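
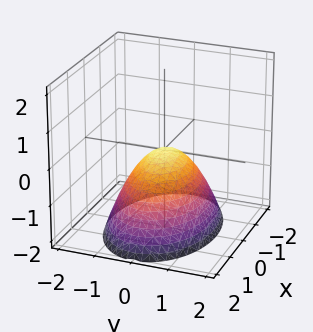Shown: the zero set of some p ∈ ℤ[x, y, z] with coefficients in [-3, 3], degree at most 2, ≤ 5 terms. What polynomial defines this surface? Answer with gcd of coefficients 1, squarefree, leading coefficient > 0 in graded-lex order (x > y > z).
x^2 + 2*y^2 + 2*z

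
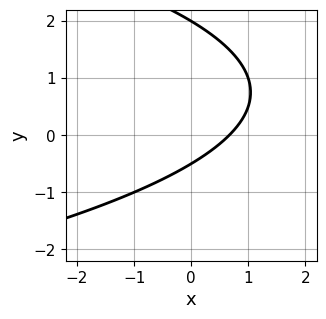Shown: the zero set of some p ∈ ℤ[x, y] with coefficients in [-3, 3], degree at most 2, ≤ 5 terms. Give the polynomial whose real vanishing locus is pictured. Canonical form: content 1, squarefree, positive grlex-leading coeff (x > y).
1. Degree: the shape is more complex than any degree-1 curve, so deg p = 2.
2. Against the integer gridlines: it meets the y-axis at y = 2 (among the integer gridlines).
3. Assembling these constraints gives the stated polynomial.

2*y^2 + 3*x - 3*y - 2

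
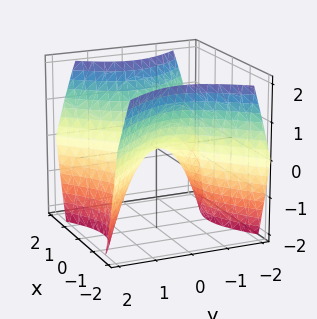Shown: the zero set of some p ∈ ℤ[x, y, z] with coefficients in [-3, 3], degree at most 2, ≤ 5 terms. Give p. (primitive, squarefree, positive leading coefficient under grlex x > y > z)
x^2 - y^2 - z

First, the degree is 2 — a saddle surface; a quadric.
Then, symmetries: the y ↦ −y reflection is a symmetry, so y appears only in even powers; it's symmetric under x → −x, forcing even powers of x.
Then, from the axis intercepts and sections: it crosses the y-axis at the gridline y = 0; it meets the z-axis at z = 0 (among the integer gridlines).
Finally, the integer polynomial consistent with all of this is the stated p.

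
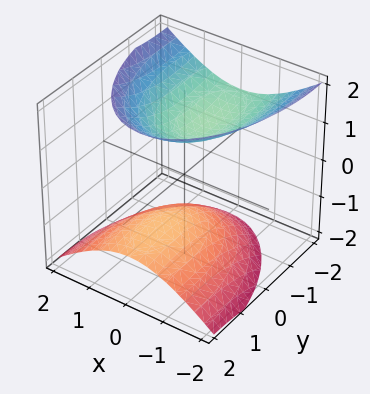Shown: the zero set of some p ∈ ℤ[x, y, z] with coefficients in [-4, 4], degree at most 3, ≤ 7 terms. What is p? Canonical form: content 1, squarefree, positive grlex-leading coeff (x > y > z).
1. I count 2 distinct pieces. They look like related sheets of one shape, so recover p as a whole.
2. deg p = 2. No degree-1 surface has this shape.
3. From the axis intercepts and sections: among the integer gridlines, it crosses the z-axis at z ∈ {-1, 1}; no y-intercept at any integer in the box.
4. Putting this together gives p.

3*x^2 + y^2 + 2*y*z - 3*z^2 + 3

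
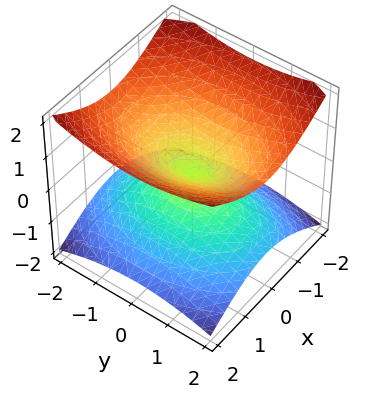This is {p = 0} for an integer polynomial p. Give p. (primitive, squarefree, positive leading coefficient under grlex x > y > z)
(a) deg p = 2. Two nappes meeting at a single point; a quadric.
(b) Symmetries: the y ↦ −y reflection is a symmetry, so y appears only in even powers; mirror symmetry z ↦ −z ⇒ only even powers of z; the x ↦ −x reflection is a symmetry, so x appears only in even powers.
(c) From the visible intercepts: one y-axis crossing is at y = 0; it meets the z-axis at z = 0 (among the integer gridlines).
(d) Matching integer coefficients to the picture gives p.

2*x^2 + y^2 - 3*z^2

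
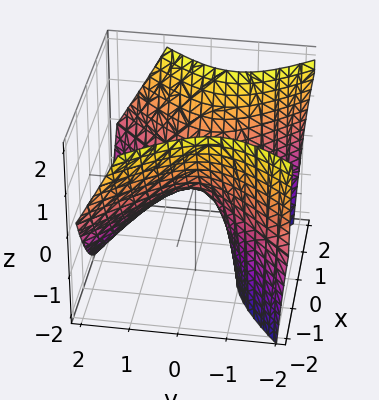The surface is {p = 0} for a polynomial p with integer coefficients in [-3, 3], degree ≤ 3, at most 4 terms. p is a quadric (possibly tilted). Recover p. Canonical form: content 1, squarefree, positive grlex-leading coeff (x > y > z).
3*x^2 - 3*y^2 - 2*y*z - 3*z

The degree is 2 — no degree-1 surface has this shape.
Checking where it meets the axes: it meets the z-axis at z = 0 (among the integer gridlines); one x-axis crossing is at x = 0; it meets the y-axis at y = 0 (among the integer gridlines).
These observations pin down the coefficients.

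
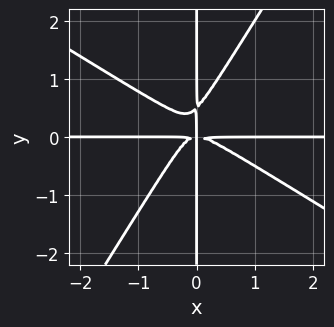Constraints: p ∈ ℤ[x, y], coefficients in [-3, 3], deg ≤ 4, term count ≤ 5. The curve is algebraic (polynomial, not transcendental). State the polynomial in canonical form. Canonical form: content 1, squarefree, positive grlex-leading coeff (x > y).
2*x^3*y + 2*x^2*y^2 - 2*x*y^3 + x*y^2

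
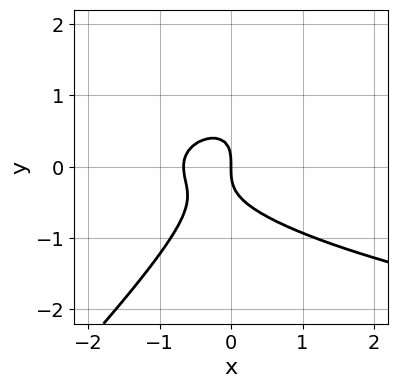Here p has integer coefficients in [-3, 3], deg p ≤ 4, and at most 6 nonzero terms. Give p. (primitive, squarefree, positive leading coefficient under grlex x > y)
3*x*y^2 - 3*y^3 - 3*x^2 - 2*x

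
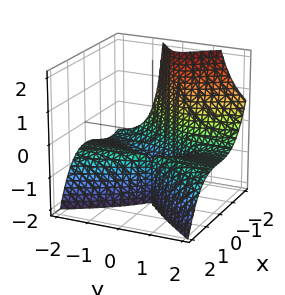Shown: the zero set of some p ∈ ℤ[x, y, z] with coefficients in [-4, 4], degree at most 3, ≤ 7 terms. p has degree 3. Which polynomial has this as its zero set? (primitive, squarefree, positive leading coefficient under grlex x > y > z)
deg p = 3. The shape is more complex than any degree-2 surface.
Checking where it meets the axes: every point of the z-axis in the box is on the surface.
These observations pin down the coefficients.

2*x^3 - x^2*y + 3*y^2*z + 3*x^2 + 2*y^2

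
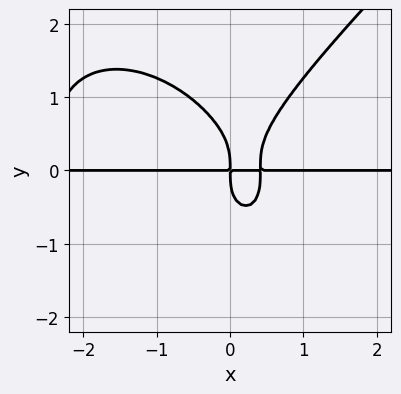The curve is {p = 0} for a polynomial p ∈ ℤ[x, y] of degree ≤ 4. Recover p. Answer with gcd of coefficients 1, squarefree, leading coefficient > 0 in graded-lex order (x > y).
First, degree: the shape is more complex than any degree-3 curve, so deg p = 4.
Then, from the axis intercepts and sections: every point of the x-axis in the box is on the curve.
Finally, fitting integer coefficients to these (and the overall shape) gives p.

x^3*y - y^4 + 2*x^2*y - x*y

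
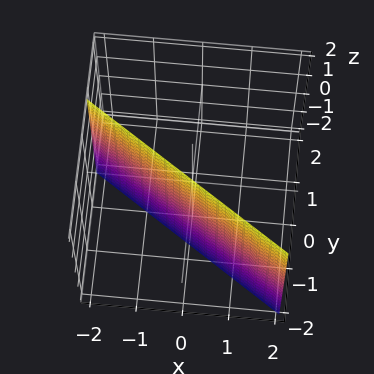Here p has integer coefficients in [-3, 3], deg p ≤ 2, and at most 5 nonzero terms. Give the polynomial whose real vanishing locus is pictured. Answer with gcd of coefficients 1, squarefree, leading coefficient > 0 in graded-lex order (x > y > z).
2*x + 3*y + 2

Degree: every cross-section is a straight line — this is a plane, so deg p = 1.
Observable constraints: the surface avoids every integer z-axis point in the box; one x-axis crossing is at x = -1.
Assembling these constraints gives the stated polynomial.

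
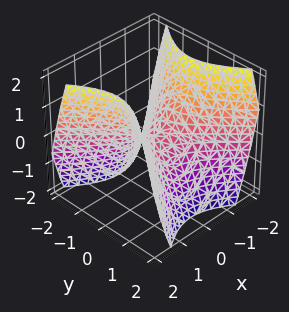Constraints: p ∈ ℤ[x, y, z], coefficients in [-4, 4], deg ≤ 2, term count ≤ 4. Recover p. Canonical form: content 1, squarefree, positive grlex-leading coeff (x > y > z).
x^2 - y^2 - z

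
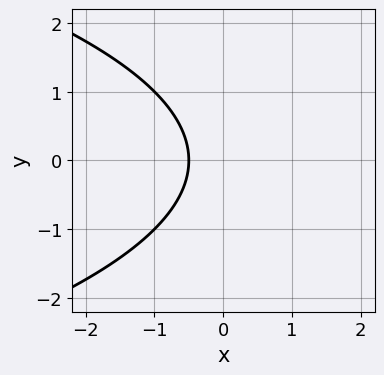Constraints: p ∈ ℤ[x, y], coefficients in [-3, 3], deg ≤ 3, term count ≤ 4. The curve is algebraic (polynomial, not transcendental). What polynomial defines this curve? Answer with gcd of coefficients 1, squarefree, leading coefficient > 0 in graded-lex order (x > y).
First, deg p = 2. The shape is more complex than any degree-1 curve.
Next, symmetries: it's symmetric under y → −y, forcing even powers of y.
Next, from the axis intercepts and sections: the curve avoids every integer y-axis point in the box.
Finally, assembling these constraints gives the stated polynomial.

y^2 + 2*x + 1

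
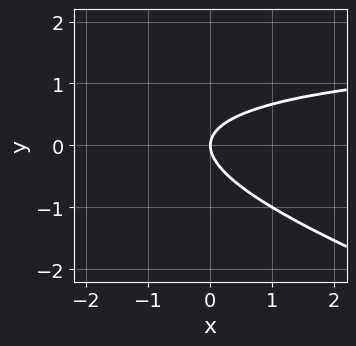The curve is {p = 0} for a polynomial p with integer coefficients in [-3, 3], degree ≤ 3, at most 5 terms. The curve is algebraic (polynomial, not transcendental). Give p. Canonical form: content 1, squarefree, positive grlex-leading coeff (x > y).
x*y + 3*y^2 - 2*x

Degree: the shape is more complex than any degree-1 curve, so deg p = 2.
Against the integer gridlines: it crosses the y-axis at the gridline y = 0; it crosses the x-axis at the gridline x = 0.
Assembling these constraints gives the stated polynomial.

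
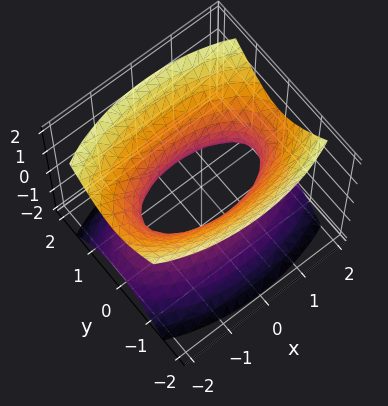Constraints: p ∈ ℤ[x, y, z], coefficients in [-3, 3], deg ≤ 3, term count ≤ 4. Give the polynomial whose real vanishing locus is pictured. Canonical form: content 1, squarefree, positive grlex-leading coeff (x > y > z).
x^2 + 3*y^2 - 2*z^2 - 2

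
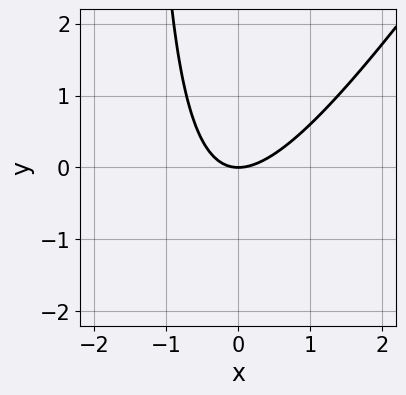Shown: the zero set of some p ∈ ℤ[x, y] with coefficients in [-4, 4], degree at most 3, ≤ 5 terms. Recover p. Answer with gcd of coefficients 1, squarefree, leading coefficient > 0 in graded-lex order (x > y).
First, degree: no degree-1 curve has this shape, so deg p = 2.
Next, checking where it meets the axes: it meets the x-axis at x = 0 (among the integer gridlines); it meets the y-axis at y = 0 (among the integer gridlines).
Finally, solving for integer coefficients yields p as stated.

3*x^2 - 2*x*y - 3*y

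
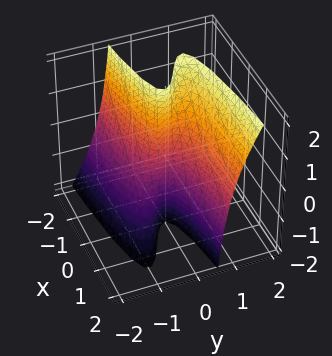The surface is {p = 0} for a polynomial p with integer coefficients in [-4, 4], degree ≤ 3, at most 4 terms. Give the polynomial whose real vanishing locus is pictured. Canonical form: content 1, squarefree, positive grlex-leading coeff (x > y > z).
(a) Degree: the shape is more complex than any degree-2 surface, so deg p = 3.
(b) From the axis intercepts and sections: it meets the x-axis at x = 0 (among the integer gridlines); one y-axis crossing is at y = 0.
(c) These observations pin down the coefficients. Check: (0, 0, -2) on the z-axis lies on the surface, and p(0, 0, -2) = 0. ✓

3*y^3 - 2*y^2*z - x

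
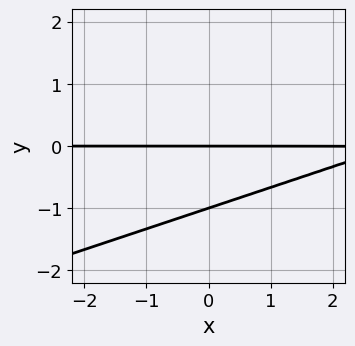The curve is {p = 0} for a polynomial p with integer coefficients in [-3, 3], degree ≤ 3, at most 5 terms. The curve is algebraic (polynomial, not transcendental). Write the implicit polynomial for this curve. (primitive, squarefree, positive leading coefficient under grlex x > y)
x*y - 3*y^2 - 3*y

deg p = 2. No degree-1 curve has this shape.
Reading off the gridlines: the y-axis gridline crossings are at y ∈ {-1, 0}; the visible x-axis segment lies entirely on the curve.
Putting this together gives p.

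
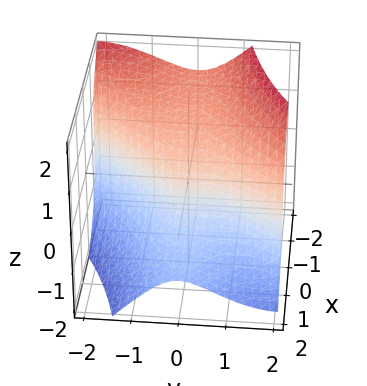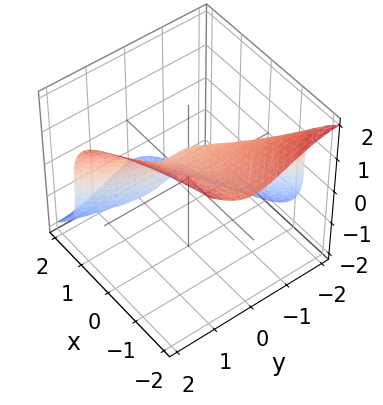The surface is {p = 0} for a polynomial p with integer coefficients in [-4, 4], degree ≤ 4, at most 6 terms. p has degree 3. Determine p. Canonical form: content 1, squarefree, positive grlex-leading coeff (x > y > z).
3*x*y^2 - 2*y^3 + 2*z^3 + 2*x - 1

1. deg p = 3.
2. Putting this together gives p.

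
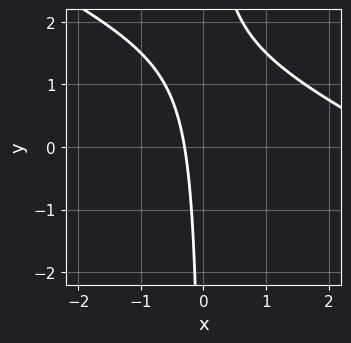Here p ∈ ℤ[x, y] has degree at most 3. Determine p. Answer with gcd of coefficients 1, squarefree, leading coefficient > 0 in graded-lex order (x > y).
First, deg p = 2. A generic line meets the curve in up to 2 points.
Next, checking where it meets the axes: it misses every integer gridline on the y-axis.
Finally, fitting integer coefficients to these (and the overall shape) gives p.

x^2 + 2*x*y - 3*x - 1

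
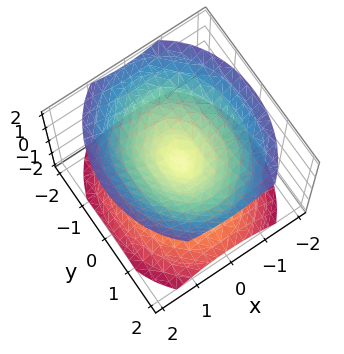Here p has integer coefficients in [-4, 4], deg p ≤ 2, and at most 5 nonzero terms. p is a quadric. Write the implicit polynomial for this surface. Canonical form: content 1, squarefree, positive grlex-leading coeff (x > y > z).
I count 2 distinct pieces. They look like related sheets of one shape, so recover p as a whole.
The degree is 2 — two nappes meeting at a single point; a quadric.
Symmetries: it's symmetric under z → −z, forcing even powers of z; the x ↦ −x reflection is a symmetry, so x appears only in even powers; the y ↦ −y reflection is a symmetry, so y appears only in even powers.
From the visible intercepts: it meets the z-axis at z = 0 (among the integer gridlines); it crosses the y-axis at the gridline y = 0; one x-axis crossing is at x = 0.
These observations pin down the coefficients.

3*x^2 + 2*y^2 - 3*z^2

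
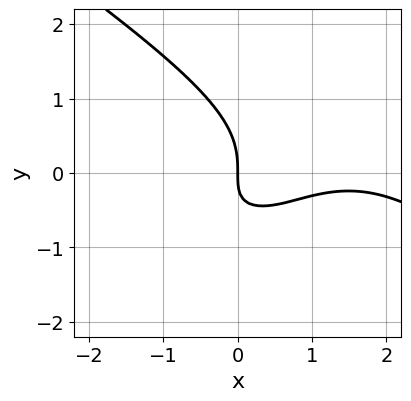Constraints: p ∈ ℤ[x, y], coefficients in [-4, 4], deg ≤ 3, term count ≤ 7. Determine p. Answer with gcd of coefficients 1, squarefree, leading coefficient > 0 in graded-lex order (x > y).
x^3 + 3*y^3 - 3*x^2 + 3*x*y + 3*x

The degree is 3 — a generic line meets the curve in up to 3 points.
From the visible intercepts: it meets the x-axis at x = 0 (among the integer gridlines); it meets the y-axis at y = 0 (among the integer gridlines).
Putting this together gives p.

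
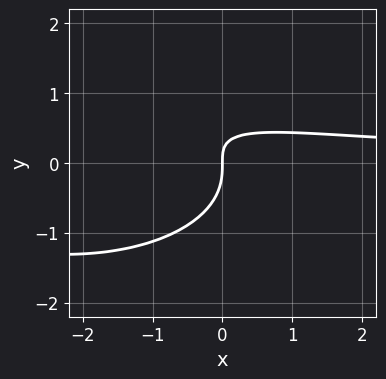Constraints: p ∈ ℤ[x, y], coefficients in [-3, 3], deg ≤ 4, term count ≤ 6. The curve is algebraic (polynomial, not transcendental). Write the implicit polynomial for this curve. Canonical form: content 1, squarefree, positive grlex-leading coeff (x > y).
x^2*y + 3*y^3 + 3*x*y - 2*x

1. Degree: the shape is more complex than any degree-2 curve, so deg p = 3.
2. Observable constraints: one y-axis crossing is at y = 0; it meets the x-axis at x = 0 (among the integer gridlines).
3. The integer polynomial consistent with all of this is the stated p.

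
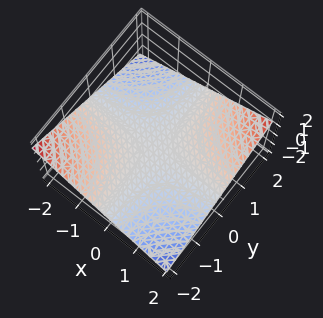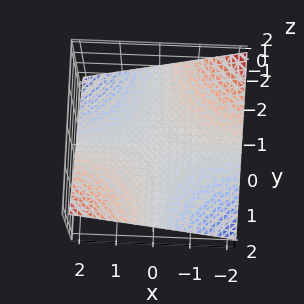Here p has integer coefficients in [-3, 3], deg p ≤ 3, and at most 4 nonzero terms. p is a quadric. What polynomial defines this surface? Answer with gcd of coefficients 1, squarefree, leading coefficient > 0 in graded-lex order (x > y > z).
x*y - 3*z

Degree: a hyperbolic paraboloid; a quadric, so deg p = 2.
Against the integer gridlines: every point of the y-axis in the box is on the surface; every point of the x-axis in the box is on the surface; one z-axis crossing is at z = 0.
Putting this together gives p.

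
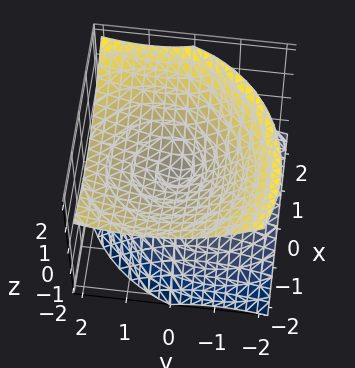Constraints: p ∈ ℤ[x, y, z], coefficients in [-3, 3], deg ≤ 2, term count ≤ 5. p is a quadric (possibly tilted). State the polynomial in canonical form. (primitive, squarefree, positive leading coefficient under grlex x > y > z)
1. deg p = 2. A generic line meets the surface in up to 2 points.
2. Observable constraints: it crosses the z-axis at the gridline z = 0; it crosses the y-axis at the gridline y = 0.
3. These observations pin down the coefficients.

x^2 + x*z + y^2 - y*z - 2*z^2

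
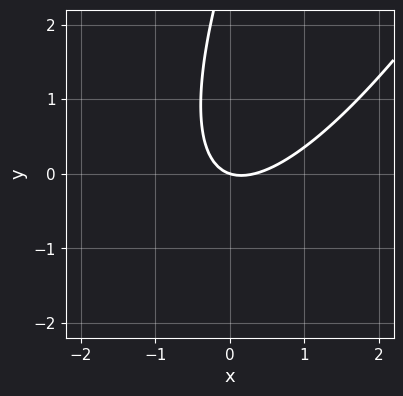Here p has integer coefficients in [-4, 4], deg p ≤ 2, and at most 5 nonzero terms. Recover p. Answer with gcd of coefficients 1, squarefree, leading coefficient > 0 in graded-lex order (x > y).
First, the degree is 2 — no degree-1 curve has this shape.
Next, observable constraints: it crosses the x-axis at the gridline x = 0; it meets the y-axis at y = 0 (among the integer gridlines).
Finally, matching integer coefficients to the picture gives p.

3*x^2 - 3*x*y + y^2 - x - 3*y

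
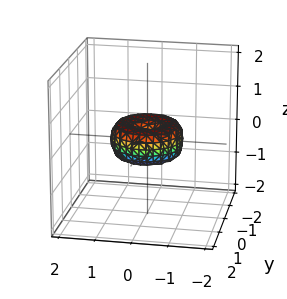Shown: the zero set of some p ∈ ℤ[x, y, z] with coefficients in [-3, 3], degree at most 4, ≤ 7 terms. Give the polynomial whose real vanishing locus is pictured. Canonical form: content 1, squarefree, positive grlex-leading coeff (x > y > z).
1. deg p = 4.
2. Symmetries: rotational symmetry about the z-axis ⇒ p depends on x, y only through x² + y².
3. From the axis intercepts and sections: among the integer gridlines, it crosses the y-axis at y ∈ {-1, 0, 1}; among the integer gridlines, it crosses the x-axis at x ∈ {-1, 0, 1}; it crosses the z-axis at the gridline z = 0; a circular section at z = 0 has radius exactly 1.
4. Matching integer coefficients to the picture gives p.

x^4 + 2*x^2*y^2 + y^4 - x^2 - y^2 + z^2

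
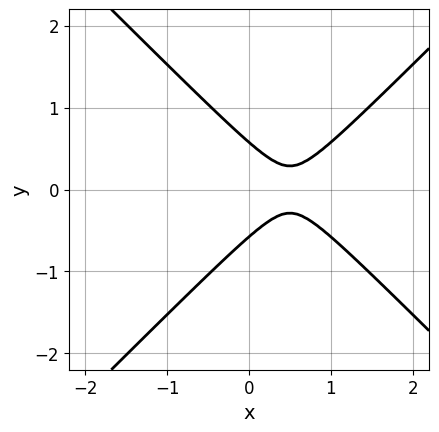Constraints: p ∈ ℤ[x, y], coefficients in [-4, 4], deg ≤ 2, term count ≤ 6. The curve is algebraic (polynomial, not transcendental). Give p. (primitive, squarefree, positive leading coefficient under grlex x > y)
3*x^2 - 3*y^2 - 3*x + 1

First, the degree is 2 — a generic line meets the curve in up to 2 points.
Next, symmetries: mirror symmetry y ↦ −y ⇒ only even powers of y.
Then, against the integer gridlines: the curve avoids every integer x-axis point in the box.
Finally, matching integer coefficients to the picture gives p.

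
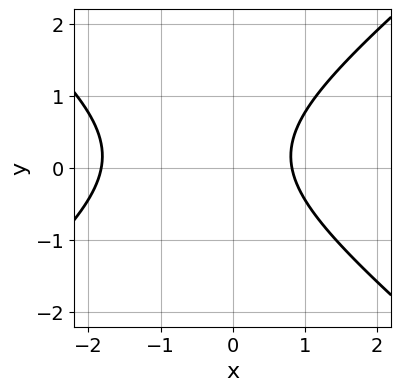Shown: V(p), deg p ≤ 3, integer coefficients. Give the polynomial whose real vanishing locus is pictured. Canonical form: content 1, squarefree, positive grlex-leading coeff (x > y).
(a) Degree: a generic line meets the curve in up to 2 points, so deg p = 2.
(b) From the visible intercepts: it misses every integer gridline on the y-axis.
(c) Putting this together gives p.

2*x^2 - 3*y^2 + 2*x + y - 3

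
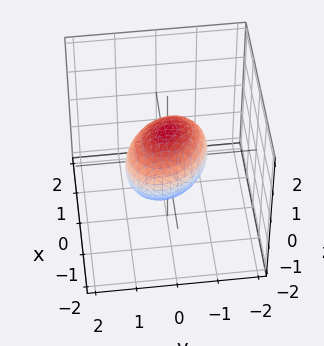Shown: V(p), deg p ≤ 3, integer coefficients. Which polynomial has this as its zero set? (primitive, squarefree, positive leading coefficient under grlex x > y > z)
2*x^2 + x*y + 2*y^2 + 2*z^2 - 2

(a) Degree: the shape is more complex than any degree-1 surface, so deg p = 2.
(b) Reading off the gridlines: among the integer gridlines, it crosses the y-axis at y ∈ {-1, 1}; among the integer gridlines, it crosses the z-axis at z ∈ {-1, 1}; the x-axis gridline crossings are at x ∈ {-1, 1}.
(c) Assembling these constraints gives the stated polynomial.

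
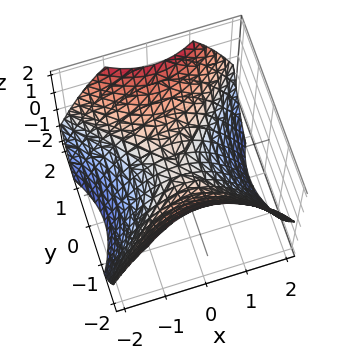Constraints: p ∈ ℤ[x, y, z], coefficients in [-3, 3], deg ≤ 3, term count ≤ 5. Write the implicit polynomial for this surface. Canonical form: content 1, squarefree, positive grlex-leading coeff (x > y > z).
1. deg p = 2.
2. Symmetries: it's symmetric under x → −x, forcing even powers of x; it's symmetric under y → −y, forcing even powers of y.
3. Against the integer gridlines: one x-axis crossing is at x = 0; it meets the y-axis at y = 0 (among the integer gridlines); one z-axis crossing is at z = 0.
4. Together with the visible shape, these determine p as stated.

2*x^2 - 2*y^2 + 3*z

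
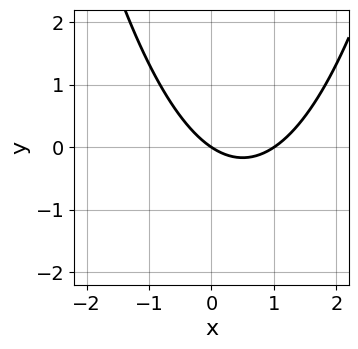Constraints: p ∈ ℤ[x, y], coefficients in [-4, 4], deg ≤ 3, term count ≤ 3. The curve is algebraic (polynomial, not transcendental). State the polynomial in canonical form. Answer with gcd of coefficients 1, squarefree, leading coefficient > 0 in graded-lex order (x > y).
First, degree: the shape is more complex than any degree-1 curve, so deg p = 2.
Then, from the visible intercepts: it crosses the y-axis at the gridline y = 0; among the integer gridlines, it crosses the x-axis at x ∈ {0, 1}.
Finally, assembling these constraints gives the stated polynomial.

2*x^2 - 2*x - 3*y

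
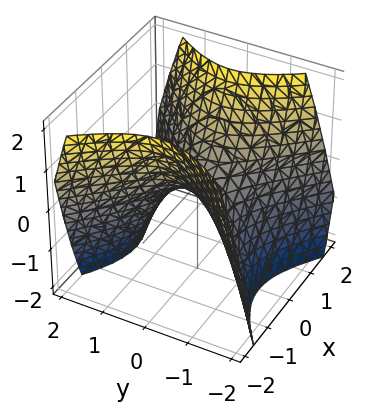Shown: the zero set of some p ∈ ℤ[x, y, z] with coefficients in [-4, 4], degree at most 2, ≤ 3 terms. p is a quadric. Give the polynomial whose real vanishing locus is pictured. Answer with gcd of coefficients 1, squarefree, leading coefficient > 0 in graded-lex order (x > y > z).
x^2 - y^2 - z

1. deg p = 2.
2. Symmetries: it's symmetric under y → −y, forcing even powers of y; the x ↦ −x reflection is a symmetry, so x appears only in even powers.
3. From the visible intercepts: it meets the y-axis at y = 0 (among the integer gridlines); it crosses the x-axis at the gridline x = 0; it crosses the z-axis at the gridline z = 0.
4. Assembling these constraints gives the stated polynomial.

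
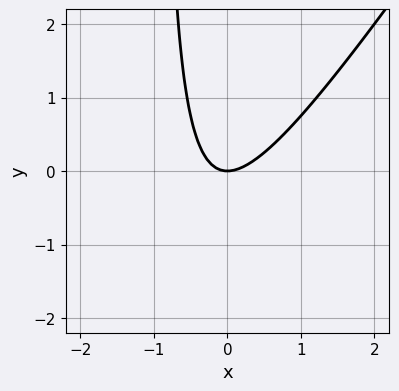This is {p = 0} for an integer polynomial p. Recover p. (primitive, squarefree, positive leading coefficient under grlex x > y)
1. The degree is 2 — a generic line meets the curve in up to 2 points.
2. From the axis intercepts and sections: it crosses the x-axis at the gridline x = 0; one y-axis crossing is at y = 0.
3. Putting this together gives p.

3*x^2 - 2*x*y - 2*y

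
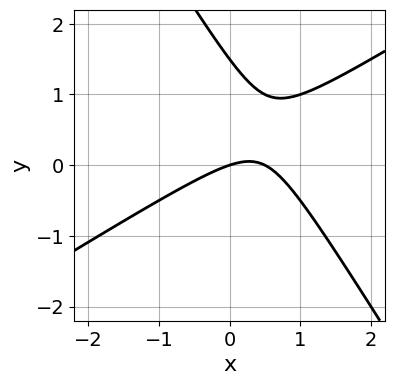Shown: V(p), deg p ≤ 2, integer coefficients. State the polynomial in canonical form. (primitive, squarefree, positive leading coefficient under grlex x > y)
1. The degree is 2 — no degree-1 curve has this shape.
2. From the visible intercepts: one x-axis crossing is at x = 0; one y-axis crossing is at y = 0.
3. These observations pin down the coefficients.

2*x^2 - 2*x*y - 2*y^2 - x + 3*y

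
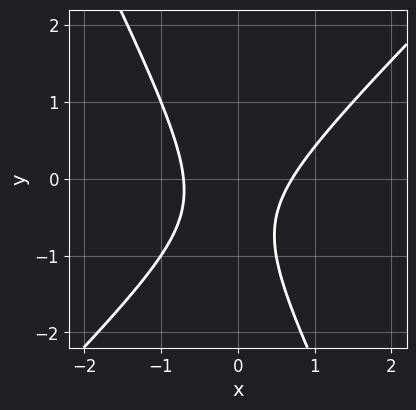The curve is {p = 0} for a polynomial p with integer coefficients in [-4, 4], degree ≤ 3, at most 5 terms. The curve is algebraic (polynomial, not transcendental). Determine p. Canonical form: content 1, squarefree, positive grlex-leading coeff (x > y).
(a) Degree: a generic line meets the curve in up to 2 points, so deg p = 2.
(b) Checking where it meets the axes: it misses every integer gridline on the y-axis.
(c) Matching integer coefficients to the picture gives p.

2*x^2 - x*y - y^2 - y - 1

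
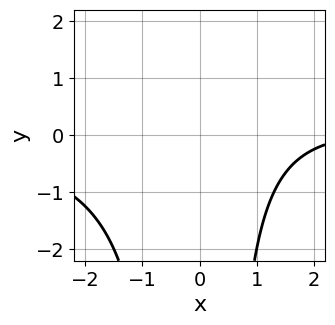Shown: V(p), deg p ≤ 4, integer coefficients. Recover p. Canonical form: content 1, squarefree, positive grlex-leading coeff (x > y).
x^2*y - x + 3

1. The degree is 3 — the shape is more complex than any degree-2 curve.
2. Checking where it meets the axes: no y-intercept at any integer in the box; no x-intercept at any integer in the box.
3. The integer polynomial consistent with all of this is the stated p.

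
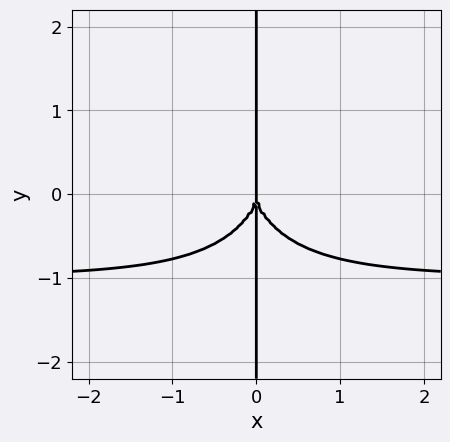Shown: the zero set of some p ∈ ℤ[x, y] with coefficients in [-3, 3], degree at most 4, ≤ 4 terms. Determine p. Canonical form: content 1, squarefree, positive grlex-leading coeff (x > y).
2*x^3*y + x*y^3 + 2*x^3

1. The degree is 4 — no degree-3 curve has this shape.
2. Observable constraints: every point of the y-axis in the box is on the curve; it meets the x-axis at x = 0 (among the integer gridlines).
3. Solving for integer coefficients yields p as stated.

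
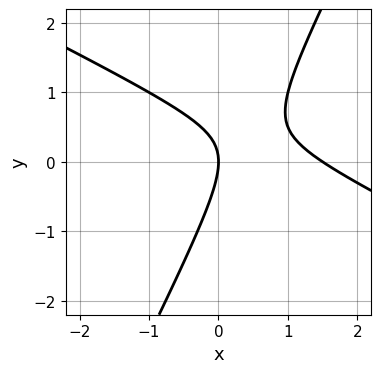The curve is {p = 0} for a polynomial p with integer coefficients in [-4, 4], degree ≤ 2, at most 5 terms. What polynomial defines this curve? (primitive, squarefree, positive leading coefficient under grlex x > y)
Degree: a generic line meets the curve in up to 2 points, so deg p = 2.
Checking where it meets the axes: one y-axis crossing is at y = 0; it crosses the x-axis at the gridline x = 0.
Solving for integer coefficients yields p as stated.

2*x^2 + 3*x*y - 2*y^2 - 3*x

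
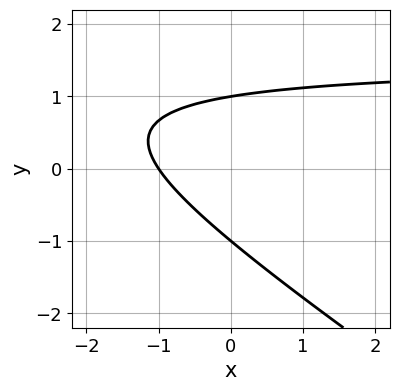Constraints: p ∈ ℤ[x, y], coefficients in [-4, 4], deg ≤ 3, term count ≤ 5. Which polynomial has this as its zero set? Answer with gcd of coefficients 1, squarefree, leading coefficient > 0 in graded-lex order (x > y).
1. The degree is 2 — no degree-1 curve has this shape.
2. Observable constraints: among the integer gridlines, it crosses the y-axis at y ∈ {-1, 1}; it crosses the x-axis at the gridline x = -1.
3. Together with the visible shape, these determine p as stated.

2*x*y + 3*y^2 - 3*x - 3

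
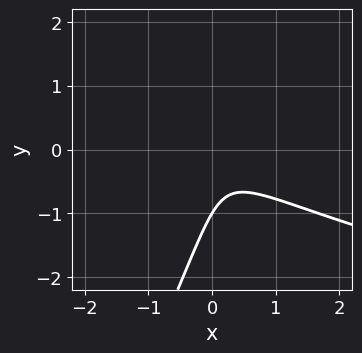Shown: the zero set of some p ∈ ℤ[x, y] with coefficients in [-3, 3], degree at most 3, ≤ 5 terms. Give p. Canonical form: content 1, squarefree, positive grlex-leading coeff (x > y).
(a) The degree is 3 — the shape is more complex than any degree-2 curve.
(b) From the visible intercepts: it misses every integer gridline on the x-axis; one y-axis crossing is at y = -1.
(c) Solving for integer coefficients yields p as stated.

2*x*y^2 - y^3 - 3*x^2 - 3*x*y - 1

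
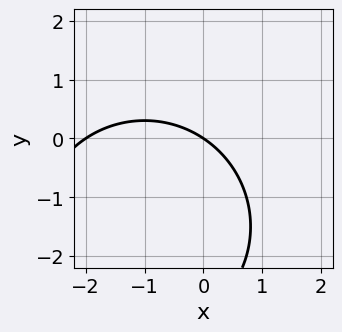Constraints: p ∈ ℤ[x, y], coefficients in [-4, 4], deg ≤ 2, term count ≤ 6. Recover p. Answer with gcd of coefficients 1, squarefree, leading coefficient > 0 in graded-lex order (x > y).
The degree is 2 — a generic line meets the curve in up to 2 points.
Checking where it meets the axes: it meets the y-axis at y = 0 (among the integer gridlines); among the integer gridlines, it crosses the x-axis at x ∈ {-2, 0}.
The integer polynomial consistent with all of this is the stated p.

x^2 + y^2 + 2*x + 3*y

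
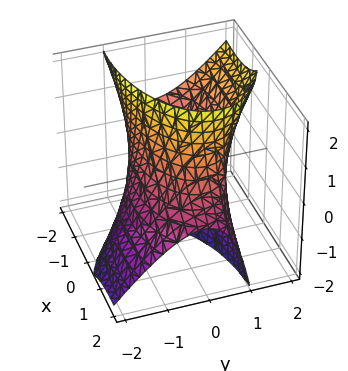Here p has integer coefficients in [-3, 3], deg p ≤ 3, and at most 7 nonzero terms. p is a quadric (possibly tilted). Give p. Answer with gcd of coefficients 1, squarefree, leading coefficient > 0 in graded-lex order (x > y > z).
First, degree: a generic line meets the surface in up to 2 points, so deg p = 2.
Next, from the visible intercepts: the surface avoids every integer z-axis point in the box; the y-axis gridline crossings are at y ∈ {-1, 1}.
Finally, solving for integer coefficients yields p as stated.

x^2 + 2*x*z + 3*y^2 - 2*y*z - 3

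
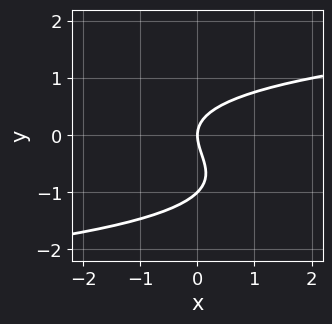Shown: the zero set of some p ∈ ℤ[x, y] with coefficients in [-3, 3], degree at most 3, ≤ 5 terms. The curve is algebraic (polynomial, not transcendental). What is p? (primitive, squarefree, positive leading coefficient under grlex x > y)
Degree: no degree-2 curve has this shape, so deg p = 3.
Checking where it meets the axes: the y-axis gridline crossings are at y ∈ {-1, 0}; it meets the x-axis at x = 0 (among the integer gridlines).
Putting this together gives p.

y^3 + y^2 - x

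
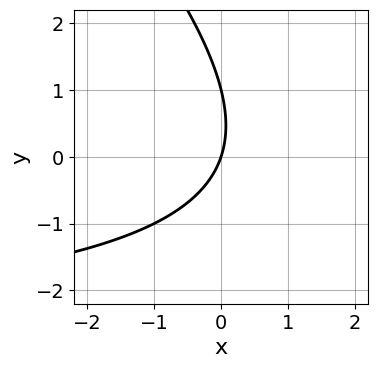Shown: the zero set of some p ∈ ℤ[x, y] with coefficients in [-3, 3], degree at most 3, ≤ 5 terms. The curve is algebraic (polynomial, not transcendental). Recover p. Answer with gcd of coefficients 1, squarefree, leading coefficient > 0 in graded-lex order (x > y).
First, deg p = 2. The shape is more complex than any degree-1 curve.
Then, observable constraints: among the integer gridlines, it crosses the y-axis at y ∈ {0, 1}; one x-axis crossing is at x = 0.
Finally, the integer polynomial consistent with all of this is the stated p.

x*y + y^2 + 3*x - y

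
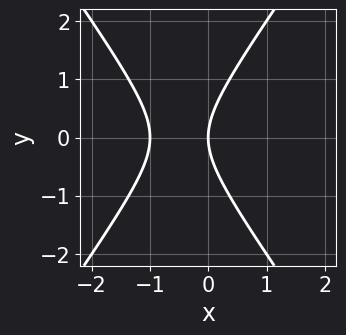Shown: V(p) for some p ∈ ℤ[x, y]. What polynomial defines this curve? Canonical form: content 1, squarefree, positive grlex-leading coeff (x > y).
2*x^2 - y^2 + 2*x

First, deg p = 2. A generic line meets the curve in up to 2 points.
Then, symmetries: the y ↦ −y reflection is a symmetry, so y appears only in even powers.
Then, from the axis intercepts and sections: the x-axis gridline crossings are at x ∈ {-1, 0}; it meets the y-axis at y = 0 (among the integer gridlines).
Finally, fitting integer coefficients to these (and the overall shape) gives p.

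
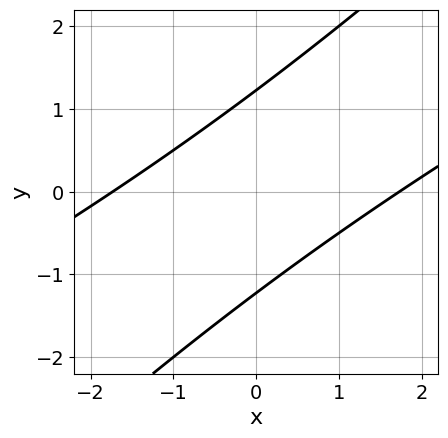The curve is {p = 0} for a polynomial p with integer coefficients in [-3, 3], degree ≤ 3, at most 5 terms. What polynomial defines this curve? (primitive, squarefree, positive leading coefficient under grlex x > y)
1. Degree: no degree-1 curve has this shape, so deg p = 2.
2. Putting this together gives p.

x^2 - 3*x*y + 2*y^2 - 3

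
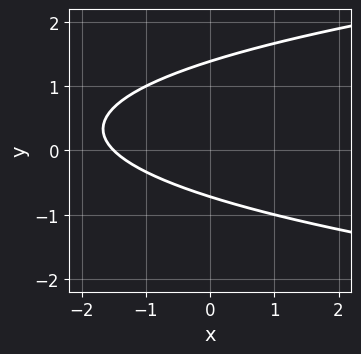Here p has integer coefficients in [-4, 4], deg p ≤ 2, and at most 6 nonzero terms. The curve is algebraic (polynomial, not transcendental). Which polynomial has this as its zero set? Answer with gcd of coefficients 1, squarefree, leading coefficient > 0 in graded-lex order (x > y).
3*y^2 - 2*x - 2*y - 3

(a) Degree: the shape is more complex than any degree-1 curve, so deg p = 2.
(b) Putting this together gives p.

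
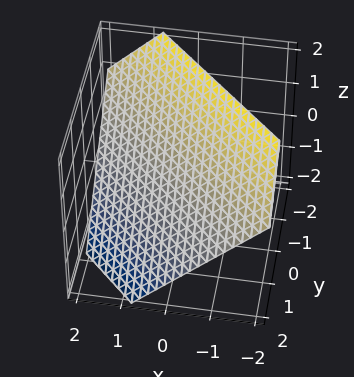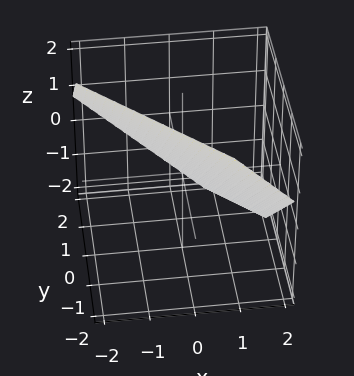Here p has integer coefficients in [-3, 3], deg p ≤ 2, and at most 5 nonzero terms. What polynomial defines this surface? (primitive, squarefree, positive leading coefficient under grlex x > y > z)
3*x + 3*y + 3*z - 2

First, degree: the surface is flat (a plane), so deg p = 1.
Finally, putting this together gives p.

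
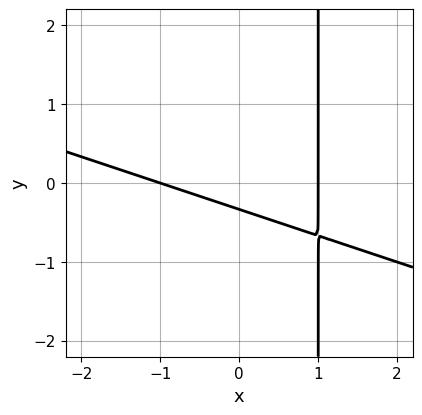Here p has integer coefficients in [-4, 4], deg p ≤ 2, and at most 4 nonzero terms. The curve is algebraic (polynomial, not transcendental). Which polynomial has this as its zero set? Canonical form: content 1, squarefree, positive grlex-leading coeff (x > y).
(a) Degree: no degree-1 curve has this shape, so deg p = 2.
(b) Checking where it meets the axes: the x-axis gridline crossings are at x ∈ {-1, 1}.
(c) The integer polynomial consistent with all of this is the stated p.

x^2 + 3*x*y - 3*y - 1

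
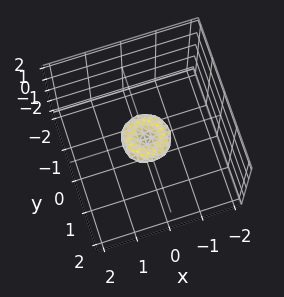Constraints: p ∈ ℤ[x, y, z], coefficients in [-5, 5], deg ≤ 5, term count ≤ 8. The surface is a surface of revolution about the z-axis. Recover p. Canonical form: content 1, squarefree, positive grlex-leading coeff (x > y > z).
1. Degree: a generic line meets the surface in up to 4 points, so deg p = 4.
2. Symmetries: rotational symmetry about the z-axis ⇒ p depends on x, y only through x² + y².
3. From the axis intercepts and sections: a circular section at z = 0 has radius between 0 and 1; it meets the x-axis at x = 0 (among the integer gridlines).
4. Matching integer coefficients to the picture gives p.

2*x^4 + 4*x^2*y^2 + 2*y^4 - x^2 - y^2 + 3*z^2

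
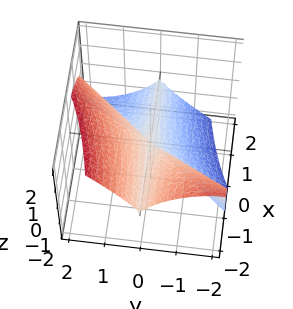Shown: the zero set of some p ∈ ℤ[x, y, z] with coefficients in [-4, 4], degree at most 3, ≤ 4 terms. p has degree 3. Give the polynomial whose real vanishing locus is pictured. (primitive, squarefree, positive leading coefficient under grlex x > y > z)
3*x*y^2 - 2*y^3 + 2*z^3

The degree is 3 — a generic line meets the surface in up to 3 points.
Observable constraints: it crosses the z-axis at the gridline z = 0; every point of the x-axis in the box is on the surface; it crosses the y-axis at the gridline y = 0.
Solving for integer coefficients yields p as stated.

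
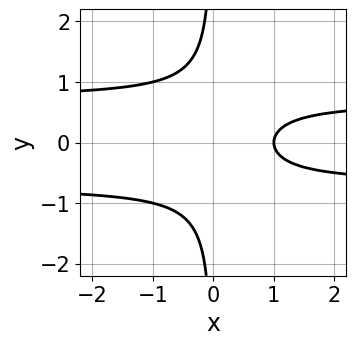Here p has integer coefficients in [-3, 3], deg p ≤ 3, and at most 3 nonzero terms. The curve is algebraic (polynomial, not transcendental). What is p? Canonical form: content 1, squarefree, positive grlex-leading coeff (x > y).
2*x*y^2 - x + 1

(a) deg p = 3.
(b) Symmetries: the y ↦ −y reflection is a symmetry, so y appears only in even powers.
(c) Against the integer gridlines: the curve avoids every integer y-axis point in the box; it meets the x-axis at x = 1 (among the integer gridlines).
(d) Assembling these constraints gives the stated polynomial.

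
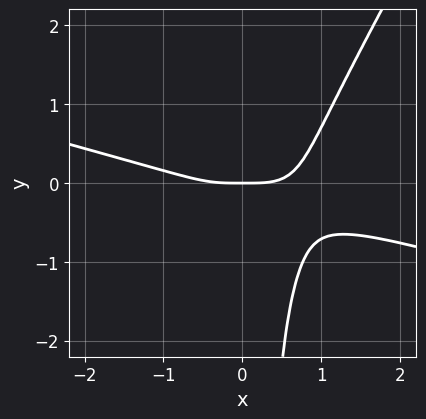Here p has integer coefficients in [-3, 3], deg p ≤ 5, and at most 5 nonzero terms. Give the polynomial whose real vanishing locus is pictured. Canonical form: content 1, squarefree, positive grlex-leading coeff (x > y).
x^4 + 3*x^3*y - 2*x^2*y^2 - 2*x^2*y - y

1. Degree: the shape is more complex than any degree-3 curve, so deg p = 4.
2. From the visible intercepts: one x-axis crossing is at x = 0; it meets the y-axis at y = 0 (among the integer gridlines).
3. Together with the visible shape, these determine p as stated.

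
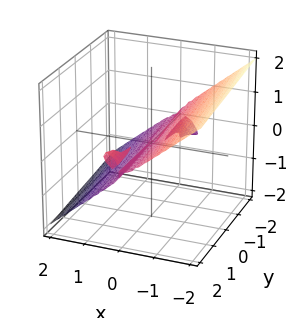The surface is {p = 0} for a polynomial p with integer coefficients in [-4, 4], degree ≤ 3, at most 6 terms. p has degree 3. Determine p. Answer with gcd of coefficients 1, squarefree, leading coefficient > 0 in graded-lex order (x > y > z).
There are 3 components. Treating them together as one polynomial.
deg p = 3. A generic line meets the surface in up to 3 points.
Checking where it meets the axes: it crosses the z-axis at the gridline z = 0; every point of the y-axis in the box is on the surface; it meets the x-axis at x = 0 (among the integer gridlines).
Solving for integer coefficients yields p as stated.

3*x^3 - x*y*z - 2*x*z^2 + 3*z^3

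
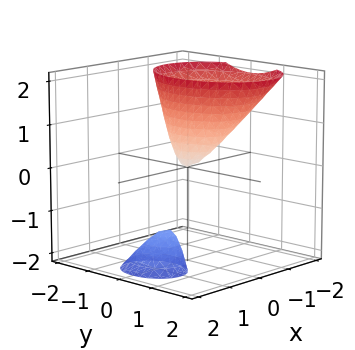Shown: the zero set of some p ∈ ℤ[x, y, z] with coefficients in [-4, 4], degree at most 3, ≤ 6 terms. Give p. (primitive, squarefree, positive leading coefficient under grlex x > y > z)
The picture has 2 separate pieces.
deg p = 2.
Observable constraints: one x-axis crossing is at x = 0; it crosses the y-axis at the gridline y = 0.
Together with the visible shape, these determine p as stated.

3*x^2 + 3*x*z + 2*y^2 - z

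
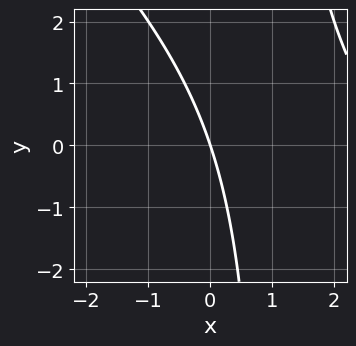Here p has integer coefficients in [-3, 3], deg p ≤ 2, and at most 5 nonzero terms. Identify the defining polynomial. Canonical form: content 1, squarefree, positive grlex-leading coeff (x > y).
x^2 + x*y - 3*x - y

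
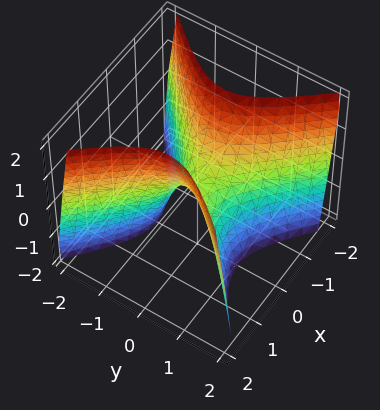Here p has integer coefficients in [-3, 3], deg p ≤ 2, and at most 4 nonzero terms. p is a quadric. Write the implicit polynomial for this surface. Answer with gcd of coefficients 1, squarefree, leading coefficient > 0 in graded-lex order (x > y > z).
2*x^2 - 2*y^2 - z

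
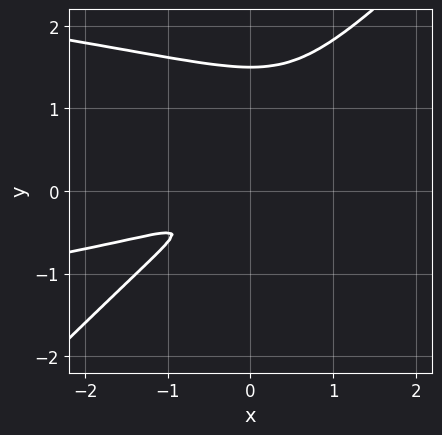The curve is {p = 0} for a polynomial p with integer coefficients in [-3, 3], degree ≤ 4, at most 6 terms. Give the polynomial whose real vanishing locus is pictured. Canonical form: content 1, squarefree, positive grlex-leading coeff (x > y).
2*x*y^2 - 2*y^3 + x^2 - 3*x*y + 3*y^2

First, degree: no degree-2 curve has this shape, so deg p = 3.
Finally, putting this together gives p.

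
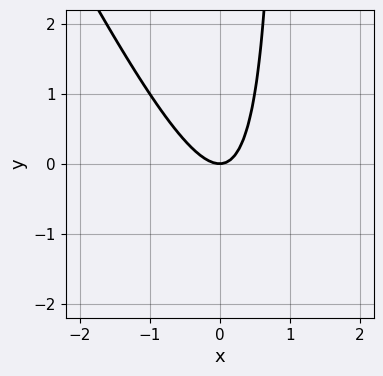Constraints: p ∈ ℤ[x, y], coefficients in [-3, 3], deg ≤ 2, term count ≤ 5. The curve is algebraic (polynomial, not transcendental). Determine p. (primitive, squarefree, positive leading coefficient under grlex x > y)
2*x^2 + x*y - y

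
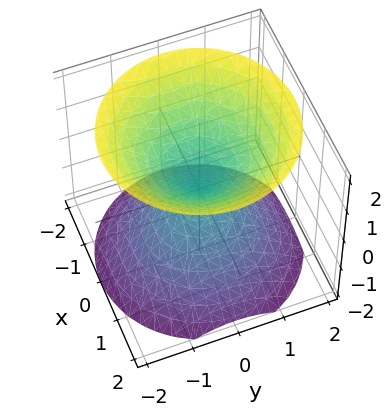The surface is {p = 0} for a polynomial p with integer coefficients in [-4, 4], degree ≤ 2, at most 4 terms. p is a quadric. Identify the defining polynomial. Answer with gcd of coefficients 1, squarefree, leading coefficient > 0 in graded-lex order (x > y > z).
First, there are 2 components. Treating them together as one polynomial.
Then, degree: two nappes meeting at a single point; a quadric, so deg p = 2.
Then, by symmetry, the surface is invariant under rotation about z: p = q(x² + y², z); it's symmetric under z → −z, forcing even powers of z.
Then, from the visible intercepts: it meets the z-axis at z = 0 (among the integer gridlines); one x-axis crossing is at x = 0; it crosses the y-axis at the gridline y = 0.
Finally, fitting integer coefficients to these (and the overall shape) gives p.

x^2 + y^2 - z^2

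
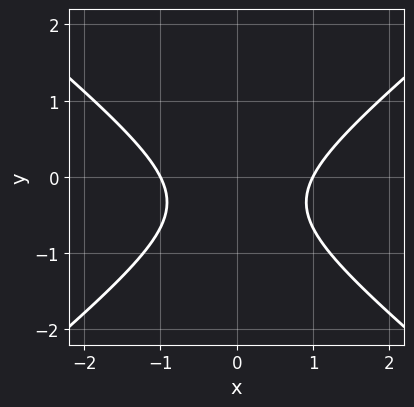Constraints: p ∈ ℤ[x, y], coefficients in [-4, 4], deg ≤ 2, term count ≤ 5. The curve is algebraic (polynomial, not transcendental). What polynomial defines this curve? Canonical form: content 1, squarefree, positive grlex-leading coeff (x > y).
2*x^2 - 3*y^2 - 2*y - 2

First, degree: no degree-1 curve has this shape, so deg p = 2.
Next, symmetries: it's symmetric under x → −x, forcing even powers of x.
Next, from the axis intercepts and sections: the x-axis gridline crossings are at x ∈ {-1, 1}; no y-intercept at any integer in the box.
Finally, these observations pin down the coefficients.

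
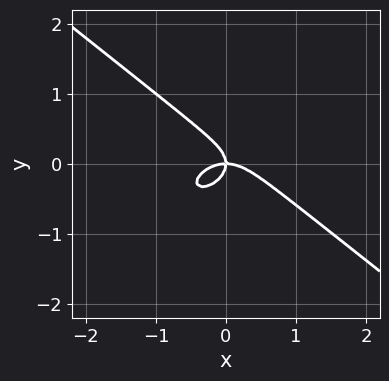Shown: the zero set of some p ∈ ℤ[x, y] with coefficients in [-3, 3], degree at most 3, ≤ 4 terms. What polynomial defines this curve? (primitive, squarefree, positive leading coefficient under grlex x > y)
(a) Degree: the shape is more complex than any degree-2 curve, so deg p = 3.
(b) Observable constraints: it crosses the y-axis at the gridline y = 0; one x-axis crossing is at x = 0.
(c) Putting this together gives p.

x^3 + 2*y^3 + x*y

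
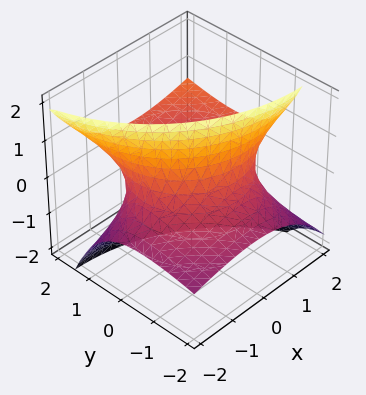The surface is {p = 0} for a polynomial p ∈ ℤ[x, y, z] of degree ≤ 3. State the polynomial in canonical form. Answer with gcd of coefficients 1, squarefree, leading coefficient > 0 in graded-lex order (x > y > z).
x^2 - 2*x*z + y^2 - 3*y*z - z^2 - 2

deg p = 2.
Against the integer gridlines: no z-intercept at any integer in the box.
Together with the visible shape, these determine p as stated.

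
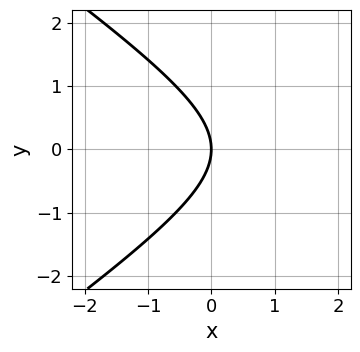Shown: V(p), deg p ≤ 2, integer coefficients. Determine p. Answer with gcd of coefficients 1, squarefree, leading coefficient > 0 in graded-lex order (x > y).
The degree is 2 — the shape is more complex than any degree-1 curve.
Symmetries: the y ↦ −y reflection is a symmetry, so y appears only in even powers.
From the visible intercepts: it crosses the y-axis at the gridline y = 0; it crosses the x-axis at the gridline x = 0.
Solving for integer coefficients yields p as stated.

x^2 - 2*y^2 - 3*x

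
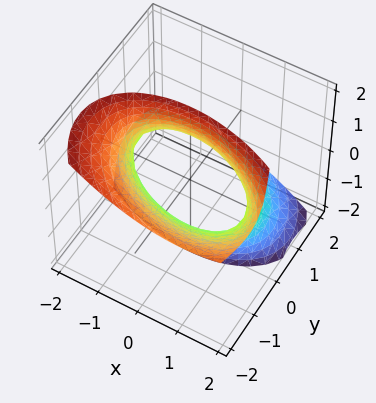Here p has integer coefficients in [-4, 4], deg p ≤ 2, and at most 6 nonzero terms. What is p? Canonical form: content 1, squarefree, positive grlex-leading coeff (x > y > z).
x^2 + x*y + 2*y^2 + 3*y*z - 2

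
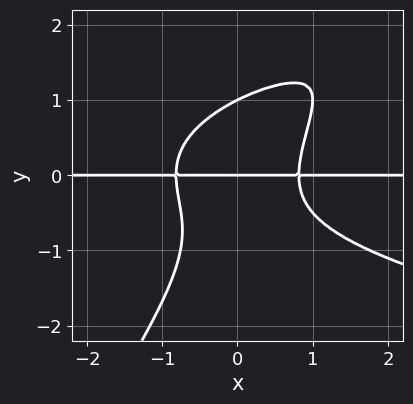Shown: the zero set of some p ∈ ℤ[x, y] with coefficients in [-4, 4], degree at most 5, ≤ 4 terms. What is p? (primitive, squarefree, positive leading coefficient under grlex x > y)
3*x*y^3 - 2*y^4 - 3*x^2*y + 2*y

First, degree: the shape is more complex than any degree-3 curve, so deg p = 4.
Then, checking where it meets the axes: every point of the x-axis in the box is on the curve; the y-axis gridline crossings are at y ∈ {0, 1}.
Finally, putting this together gives p.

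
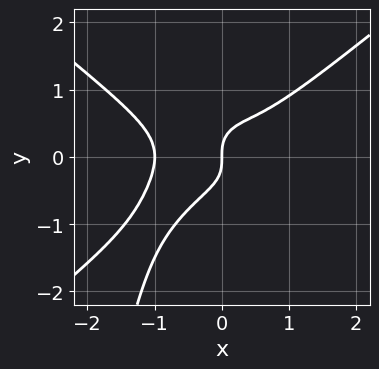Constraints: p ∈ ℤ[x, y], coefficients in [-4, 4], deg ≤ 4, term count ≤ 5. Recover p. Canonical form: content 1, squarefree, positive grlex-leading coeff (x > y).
2*x^4 - 3*x^2*y^2 + x^3 - 2*y^3 + x

Degree: no degree-3 curve has this shape, so deg p = 4.
From the visible intercepts: among the integer gridlines, it crosses the x-axis at x ∈ {-1, 0}; it crosses the y-axis at the gridline y = 0.
Assembling these constraints gives the stated polynomial.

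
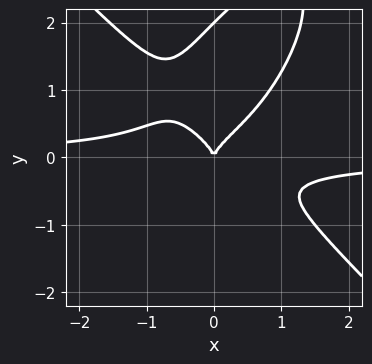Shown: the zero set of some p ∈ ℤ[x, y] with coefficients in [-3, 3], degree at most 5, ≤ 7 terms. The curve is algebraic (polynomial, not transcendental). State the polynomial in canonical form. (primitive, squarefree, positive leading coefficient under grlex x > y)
First, deg p = 4.
Next, checking where it meets the axes: one x-axis crossing is at x = 0; the y-axis gridline crossings are at y ∈ {0, 2}.
Finally, assembling these constraints gives the stated polynomial.

2*x^3*y - x*y^3 + y^4 - 2*y^3 + x^2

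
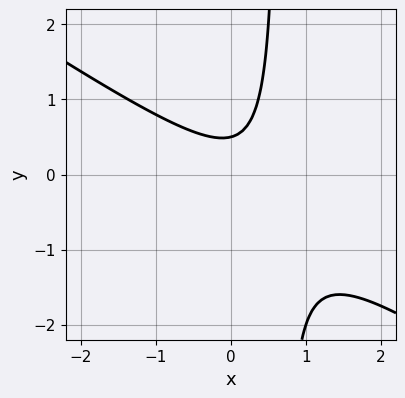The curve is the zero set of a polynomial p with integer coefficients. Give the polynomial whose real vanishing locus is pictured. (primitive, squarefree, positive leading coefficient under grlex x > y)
2*x^2 + 3*x*y - x - 2*y + 1

First, deg p = 2. No degree-1 curve has this shape.
Then, checking where it meets the axes: no x-intercept at any integer in the box.
Finally, putting this together gives p.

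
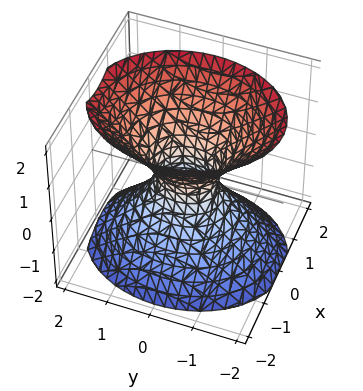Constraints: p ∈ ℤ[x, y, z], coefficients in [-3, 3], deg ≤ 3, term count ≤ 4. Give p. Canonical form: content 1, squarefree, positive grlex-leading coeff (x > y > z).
1. The degree is 2 — an hourglass — one-sheet hyperboloid; a quadric.
2. Symmetries: the y ↦ −y reflection is a symmetry, so y appears only in even powers; the z ↦ −z reflection is a symmetry, so z appears only in even powers; mirror symmetry x ↦ −x ⇒ only even powers of x.
3. Observable constraints: it misses every integer gridline on the z-axis.
4. The integer polynomial consistent with all of this is the stated p.

3*x^2 + 2*y^2 - 2*z^2 - 1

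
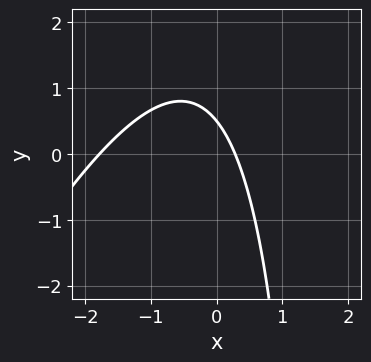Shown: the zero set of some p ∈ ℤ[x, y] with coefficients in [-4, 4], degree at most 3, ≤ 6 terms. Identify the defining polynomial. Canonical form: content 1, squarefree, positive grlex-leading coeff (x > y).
First, the degree is 2 — a generic line meets the curve in up to 2 points.
Finally, matching integer coefficients to the picture gives p.

2*x^2 - x*y + 3*x + 2*y - 1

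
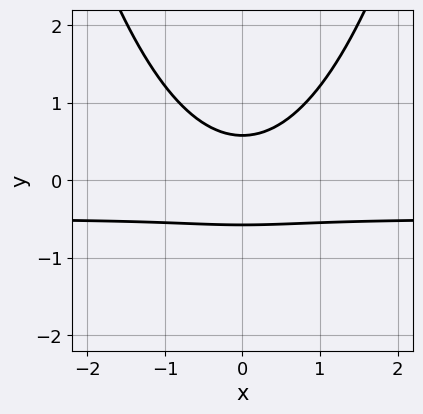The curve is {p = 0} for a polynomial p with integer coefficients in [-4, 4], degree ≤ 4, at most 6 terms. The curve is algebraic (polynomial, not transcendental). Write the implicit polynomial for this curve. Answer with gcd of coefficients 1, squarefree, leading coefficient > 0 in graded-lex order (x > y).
2*x^2*y + x^2 - 3*y^2 + 1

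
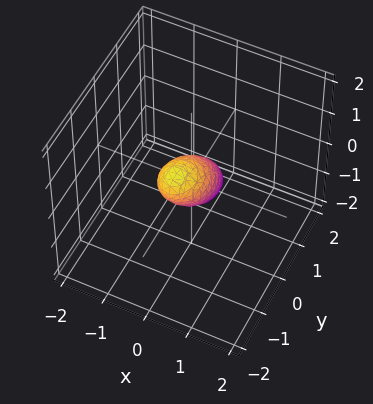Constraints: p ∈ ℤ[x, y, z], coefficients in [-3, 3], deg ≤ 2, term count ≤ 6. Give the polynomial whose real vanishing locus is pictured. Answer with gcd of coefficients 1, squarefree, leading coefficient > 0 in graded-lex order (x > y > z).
3*x^2 + 2*y^2 + 3*y*z + 2*z^2 - 1

First, degree: a generic line meets the surface in up to 2 points, so deg p = 2.
Finally, the integer polynomial consistent with all of this is the stated p.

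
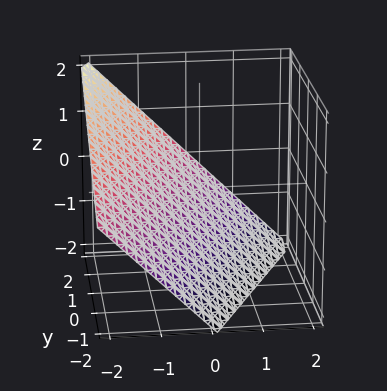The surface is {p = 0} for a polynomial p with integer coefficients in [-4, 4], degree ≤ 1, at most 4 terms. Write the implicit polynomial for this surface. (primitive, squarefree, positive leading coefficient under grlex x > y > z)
2*x - y + 2*z + 2

First, deg p = 1. The surface is flat (a plane).
Then, from the visible intercepts: it meets the x-axis at x = -1 (among the integer gridlines); it meets the z-axis at z = -1 (among the integer gridlines); one y-axis crossing is at y = 2.
Finally, fitting integer coefficients to these (and the overall shape) gives p.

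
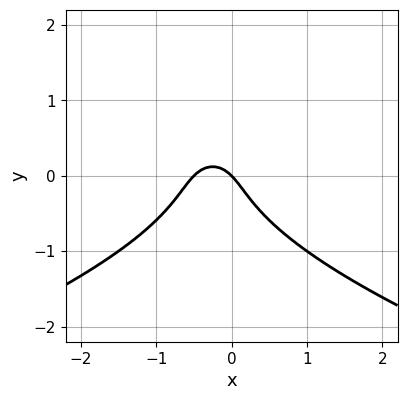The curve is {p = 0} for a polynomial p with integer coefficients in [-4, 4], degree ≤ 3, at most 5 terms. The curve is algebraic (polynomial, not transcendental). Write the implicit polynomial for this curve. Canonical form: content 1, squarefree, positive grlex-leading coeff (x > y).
2*y^3 + 2*x^2 + x + y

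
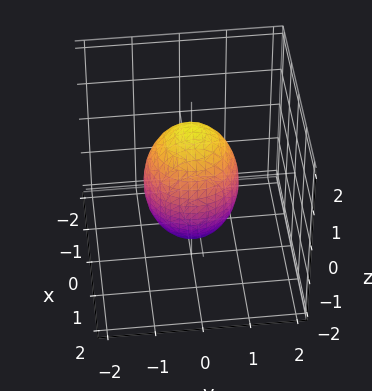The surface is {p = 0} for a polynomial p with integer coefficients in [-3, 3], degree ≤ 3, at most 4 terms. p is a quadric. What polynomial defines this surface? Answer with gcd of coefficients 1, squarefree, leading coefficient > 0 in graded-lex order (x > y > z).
1. The degree is 2 — bounded and convex; a quadric.
2. By symmetry, the surface is invariant under rotation about z: p = q(x² + y², z); mirror symmetry z ↦ −z ⇒ only even powers of z.
3. From the visible intercepts: among the integer gridlines, it crosses the x-axis at x ∈ {-1, 1}; among the integer gridlines, it crosses the y-axis at y ∈ {-1, 1}; a circular section at z = 1 has radius between 0 and 1.
4. Solving for integer coefficients yields p as stated.

2*x^2 + 2*y^2 + z^2 - 2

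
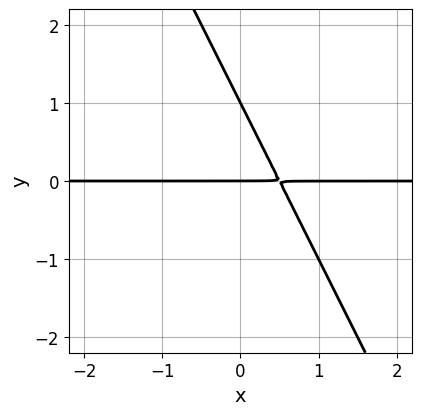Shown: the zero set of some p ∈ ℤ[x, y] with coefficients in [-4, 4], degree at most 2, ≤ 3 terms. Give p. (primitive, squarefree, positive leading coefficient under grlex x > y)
2*x*y + y^2 - y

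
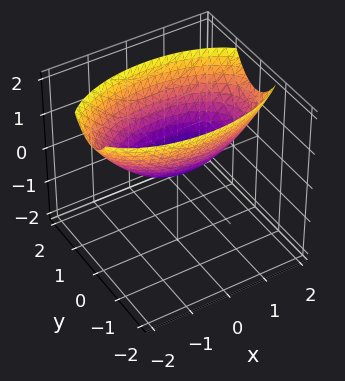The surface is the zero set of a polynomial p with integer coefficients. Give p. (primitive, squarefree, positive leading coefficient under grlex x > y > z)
x^2 + 3*y^2 - 3*z

deg p = 2. A paraboloid; a quadric.
Symmetries: it's symmetric under y → −y, forcing even powers of y; mirror symmetry x ↦ −x ⇒ only even powers of x.
Observable constraints: one y-axis crossing is at y = 0; it meets the x-axis at x = 0 (among the integer gridlines); it meets the z-axis at z = 0 (among the integer gridlines).
Solving for integer coefficients yields p as stated.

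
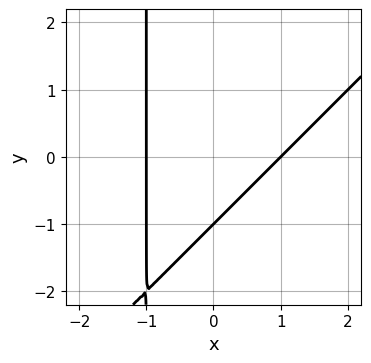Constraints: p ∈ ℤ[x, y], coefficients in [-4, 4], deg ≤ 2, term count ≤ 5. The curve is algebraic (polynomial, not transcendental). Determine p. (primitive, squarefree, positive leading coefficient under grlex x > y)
(a) The degree is 2 — no degree-1 curve has this shape.
(b) From the visible intercepts: among the integer gridlines, it crosses the x-axis at x ∈ {-1, 1}; it meets the y-axis at y = -1 (among the integer gridlines).
(c) Putting this together gives p.

x^2 - x*y - y - 1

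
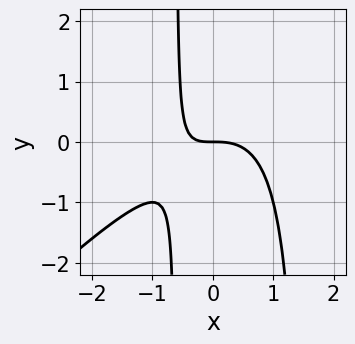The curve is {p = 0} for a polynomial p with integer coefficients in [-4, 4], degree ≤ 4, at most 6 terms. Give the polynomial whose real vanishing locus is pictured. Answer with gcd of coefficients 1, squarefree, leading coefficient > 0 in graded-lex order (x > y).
First, the degree is 3 — the shape is more complex than any degree-2 curve.
Next, from the axis intercepts and sections: it meets the x-axis at x = 0 (among the integer gridlines); it crosses the y-axis at the gridline y = 0.
Finally, these observations pin down the coefficients.

x^3 - x^2*y + x*y + y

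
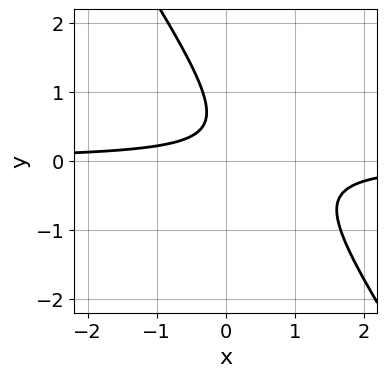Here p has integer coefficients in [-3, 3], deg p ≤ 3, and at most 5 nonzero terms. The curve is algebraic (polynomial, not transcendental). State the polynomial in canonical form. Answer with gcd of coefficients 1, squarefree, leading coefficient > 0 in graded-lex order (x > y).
3*x*y + 2*y^2 - 2*y + 1

The degree is 2 — no degree-1 curve has this shape.
Checking where it meets the axes: it misses every integer gridline on the y-axis; it misses every integer gridline on the x-axis.
Matching integer coefficients to the picture gives p.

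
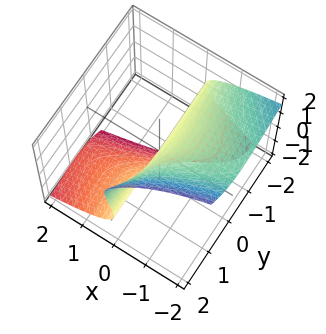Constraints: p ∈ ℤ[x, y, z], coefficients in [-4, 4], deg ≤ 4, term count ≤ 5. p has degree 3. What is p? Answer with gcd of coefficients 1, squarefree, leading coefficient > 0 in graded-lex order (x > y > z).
2*x*y^2 - 3*y*z^2 + 2*z^3 + 2*z^2 + 3*x

The degree is 3 — no degree-2 surface has this shape.
Reading off the gridlines: it meets the x-axis at x = 0 (among the integer gridlines); every point of the y-axis in the box is on the surface; the z-axis gridline crossings are at z ∈ {-1, 0}.
Fitting integer coefficients to these (and the overall shape) gives p.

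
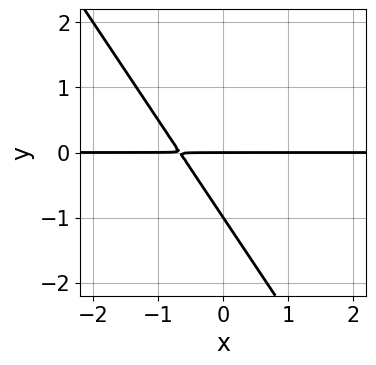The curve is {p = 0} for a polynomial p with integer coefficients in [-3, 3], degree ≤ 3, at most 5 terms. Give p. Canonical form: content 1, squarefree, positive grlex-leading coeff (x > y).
3*x*y + 2*y^2 + 2*y

First, deg p = 2. A generic line meets the curve in up to 2 points.
Next, from the visible intercepts: among the integer gridlines, it crosses the y-axis at y ∈ {-1, 0}; the visible x-axis segment lies entirely on the curve.
Finally, together with the visible shape, these determine p as stated.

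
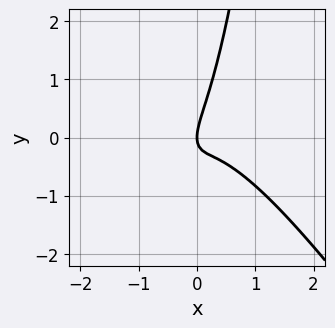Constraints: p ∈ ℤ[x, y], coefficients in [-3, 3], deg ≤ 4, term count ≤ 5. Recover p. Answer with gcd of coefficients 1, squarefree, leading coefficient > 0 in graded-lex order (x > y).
3*x^3 + 2*x^2*y + 2*x*y - y^2 + x

(a) deg p = 3. No degree-2 curve has this shape.
(b) Checking where it meets the axes: it crosses the x-axis at the gridline x = 0; it crosses the y-axis at the gridline y = 0.
(c) Putting this together gives p.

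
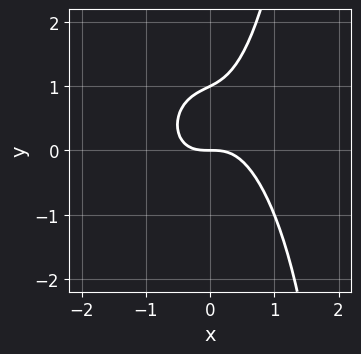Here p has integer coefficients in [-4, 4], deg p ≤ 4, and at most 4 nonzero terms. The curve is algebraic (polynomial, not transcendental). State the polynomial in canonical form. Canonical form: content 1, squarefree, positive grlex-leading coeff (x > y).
First, degree: the shape is more complex than any degree-2 curve, so deg p = 3.
Next, checking where it meets the axes: among the integer gridlines, it crosses the y-axis at y ∈ {0, 1}; it meets the x-axis at x = 0 (among the integer gridlines).
Finally, together with the visible shape, these determine p as stated.

3*x^3 + x*y^2 - 2*y^2 + 2*y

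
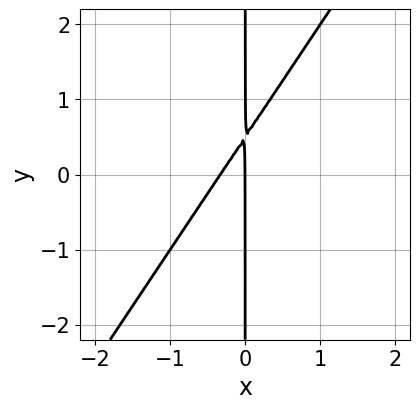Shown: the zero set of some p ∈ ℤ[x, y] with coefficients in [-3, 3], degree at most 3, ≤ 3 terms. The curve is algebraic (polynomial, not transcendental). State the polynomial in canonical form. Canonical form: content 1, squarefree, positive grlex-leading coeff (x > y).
3*x^2 - 2*x*y + x

deg p = 2. No degree-1 curve has this shape.
Checking where it meets the axes: every point of the y-axis in the box is on the curve; it crosses the x-axis at the gridline x = 0.
The integer polynomial consistent with all of this is the stated p.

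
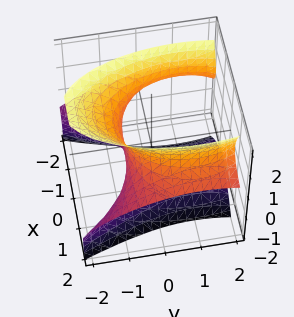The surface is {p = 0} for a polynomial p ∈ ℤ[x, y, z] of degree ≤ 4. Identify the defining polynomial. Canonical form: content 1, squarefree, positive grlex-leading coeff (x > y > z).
2*x^2*z - z^3 + y^2 - 2*y - 2

1. deg p = 3. A generic line meets the surface in up to 3 points.
2. Checking where it meets the axes: it misses every integer gridline on the x-axis.
3. Solving for integer coefficients yields p as stated.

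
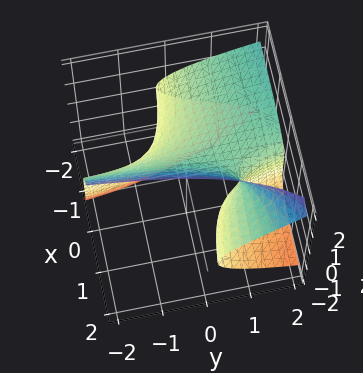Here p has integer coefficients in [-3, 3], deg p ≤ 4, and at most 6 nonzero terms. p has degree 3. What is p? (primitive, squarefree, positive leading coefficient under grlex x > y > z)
2*x*z^2 - z^3 - 2*x*y + 1

1. Degree: a generic line meets the surface in up to 3 points, so deg p = 3.
2. Against the integer gridlines: it misses every integer gridline on the x-axis; one z-axis crossing is at z = 1.
3. Matching integer coefficients to the picture gives p.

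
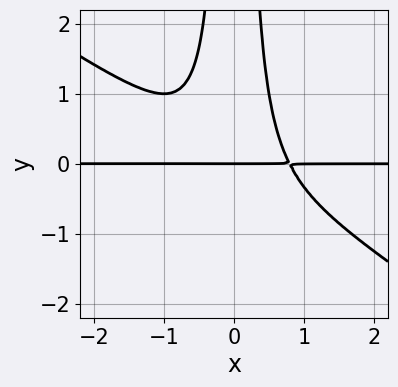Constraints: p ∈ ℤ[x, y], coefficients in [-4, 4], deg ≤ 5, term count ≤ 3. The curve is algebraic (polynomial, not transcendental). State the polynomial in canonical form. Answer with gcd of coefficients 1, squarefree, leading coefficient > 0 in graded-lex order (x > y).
2*x^3*y + 3*x^2*y^2 - y

First, degree: no degree-3 curve has this shape, so deg p = 4.
Then, reading off the gridlines: the visible x-axis segment lies entirely on the curve; one y-axis crossing is at y = 0.
Finally, putting this together gives p.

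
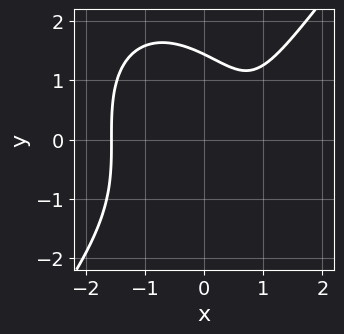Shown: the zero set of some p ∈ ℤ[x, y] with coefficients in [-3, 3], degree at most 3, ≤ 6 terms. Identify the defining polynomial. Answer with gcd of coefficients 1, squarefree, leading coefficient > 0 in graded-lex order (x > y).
2*x^3 - y^3 - 3*x + 3

(a) The degree is 3 — the shape is more complex than any degree-2 curve.
(b) Putting this together gives p.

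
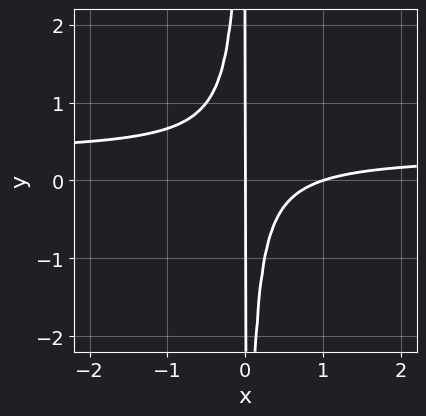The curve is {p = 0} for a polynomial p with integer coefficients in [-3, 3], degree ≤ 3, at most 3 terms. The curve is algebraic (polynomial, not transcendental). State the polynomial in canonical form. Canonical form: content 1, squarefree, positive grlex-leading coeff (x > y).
3*x^2*y - x^2 + x

First, deg p = 3. No degree-2 curve has this shape.
Next, checking where it meets the axes: among the integer gridlines, it crosses the x-axis at x ∈ {0, 1}; every point of the y-axis in the box is on the curve.
Finally, matching integer coefficients to the picture gives p.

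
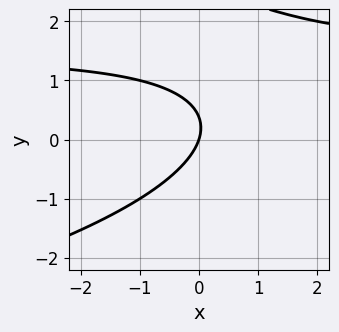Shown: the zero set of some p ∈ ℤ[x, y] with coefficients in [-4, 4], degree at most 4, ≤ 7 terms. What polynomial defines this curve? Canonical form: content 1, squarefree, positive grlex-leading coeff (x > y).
1. The degree is 3 — no degree-2 curve has this shape.
2. Against the integer gridlines: one x-axis crossing is at x = 0; it crosses the y-axis at the gridline y = 0.
3. These observations pin down the coefficients.

y^3 + 2*x*y - 3*y^2 - 3*x + y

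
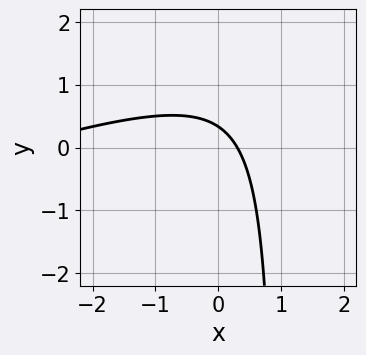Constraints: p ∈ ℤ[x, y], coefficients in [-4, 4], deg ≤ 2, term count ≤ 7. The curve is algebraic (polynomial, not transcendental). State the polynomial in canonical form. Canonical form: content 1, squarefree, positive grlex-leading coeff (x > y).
Degree: no degree-1 curve has this shape, so deg p = 2.
Solving for integer coefficients yields p as stated.

x^2 - 3*x*y + 3*x + 3*y - 1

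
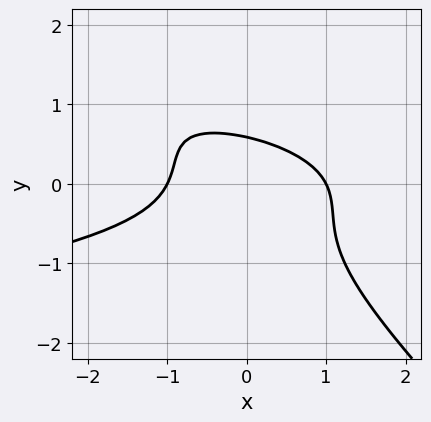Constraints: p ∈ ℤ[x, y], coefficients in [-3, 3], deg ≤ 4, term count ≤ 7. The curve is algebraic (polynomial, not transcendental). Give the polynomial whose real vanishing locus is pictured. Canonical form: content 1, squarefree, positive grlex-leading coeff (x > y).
1. Degree: the shape is more complex than any degree-2 curve, so deg p = 3.
2. Against the integer gridlines: among the integer gridlines, it crosses the x-axis at x ∈ {-1, 1}.
3. The integer polynomial consistent with all of this is the stated p.

2*x*y^2 + 2*y^3 + x^2 + y - 1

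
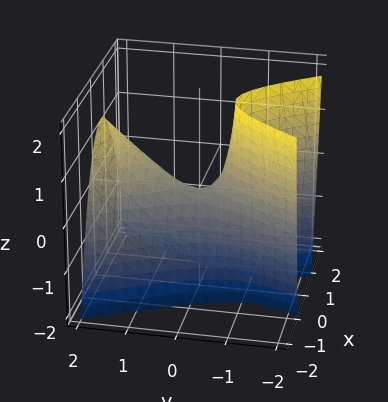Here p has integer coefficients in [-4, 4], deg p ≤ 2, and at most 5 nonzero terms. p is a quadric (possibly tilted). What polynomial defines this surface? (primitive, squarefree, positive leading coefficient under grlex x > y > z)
3*x^2 - y^2 + y*z + z

(a) Degree: no degree-1 surface has this shape, so deg p = 2.
(b) Reading off the gridlines: it meets the z-axis at z = 0 (among the integer gridlines); one x-axis crossing is at x = 0; it crosses the y-axis at the gridline y = 0.
(c) These observations pin down the coefficients.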